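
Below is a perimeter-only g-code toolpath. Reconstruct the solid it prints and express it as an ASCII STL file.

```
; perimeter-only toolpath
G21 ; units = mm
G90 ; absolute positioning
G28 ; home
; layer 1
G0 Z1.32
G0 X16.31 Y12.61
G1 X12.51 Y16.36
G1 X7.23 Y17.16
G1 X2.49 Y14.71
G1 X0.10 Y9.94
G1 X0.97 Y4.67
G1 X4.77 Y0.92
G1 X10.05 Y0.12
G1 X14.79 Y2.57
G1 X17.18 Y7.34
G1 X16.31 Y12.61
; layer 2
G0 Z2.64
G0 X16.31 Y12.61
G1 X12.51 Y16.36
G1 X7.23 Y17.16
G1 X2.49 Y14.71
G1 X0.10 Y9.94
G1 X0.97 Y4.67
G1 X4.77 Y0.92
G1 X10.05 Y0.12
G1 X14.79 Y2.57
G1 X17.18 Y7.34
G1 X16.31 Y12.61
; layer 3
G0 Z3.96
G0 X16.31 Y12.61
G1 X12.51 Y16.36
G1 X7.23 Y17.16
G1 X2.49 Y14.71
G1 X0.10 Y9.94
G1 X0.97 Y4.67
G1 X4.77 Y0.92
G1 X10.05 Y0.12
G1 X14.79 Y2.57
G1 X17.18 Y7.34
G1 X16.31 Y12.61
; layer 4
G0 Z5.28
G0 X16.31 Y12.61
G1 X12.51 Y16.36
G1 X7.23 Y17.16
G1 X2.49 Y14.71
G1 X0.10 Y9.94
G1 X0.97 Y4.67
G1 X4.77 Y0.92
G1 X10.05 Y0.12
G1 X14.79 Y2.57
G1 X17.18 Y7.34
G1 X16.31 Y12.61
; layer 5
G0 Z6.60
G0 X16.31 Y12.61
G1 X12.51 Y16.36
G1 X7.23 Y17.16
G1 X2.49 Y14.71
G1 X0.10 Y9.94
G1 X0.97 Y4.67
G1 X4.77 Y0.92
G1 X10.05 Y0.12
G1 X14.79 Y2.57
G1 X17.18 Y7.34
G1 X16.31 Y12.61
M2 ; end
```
solid part
  facet normal 0.0000 0.0000 -1.0000
    outer loop
      vertex 7.23 17.16 0.00
      vertex 12.51 16.36 0.00
      vertex 16.31 12.61 0.00
    endloop
  endfacet
  facet normal 0.0000 0.0000 -1.0000
    outer loop
      vertex 2.49 14.71 0.00
      vertex 7.23 17.16 0.00
      vertex 16.31 12.61 0.00
    endloop
  endfacet
  facet normal 0.0000 0.0000 -1.0000
    outer loop
      vertex 0.10 9.94 0.00
      vertex 2.49 14.71 0.00
      vertex 16.31 12.61 0.00
    endloop
  endfacet
  facet normal 0.0000 0.0000 -1.0000
    outer loop
      vertex 0.97 4.67 0.00
      vertex 0.10 9.94 0.00
      vertex 16.31 12.61 0.00
    endloop
  endfacet
  facet normal 0.0000 0.0000 -1.0000
    outer loop
      vertex 4.77 0.92 0.00
      vertex 0.97 4.67 0.00
      vertex 16.31 12.61 0.00
    endloop
  endfacet
  facet normal 0.0000 0.0000 -1.0000
    outer loop
      vertex 10.05 0.12 0.00
      vertex 4.77 0.92 0.00
      vertex 16.31 12.61 0.00
    endloop
  endfacet
  facet normal 0.0000 0.0000 -1.0000
    outer loop
      vertex 14.79 2.57 0.00
      vertex 10.05 0.12 0.00
      vertex 16.31 12.61 0.00
    endloop
  endfacet
  facet normal 0.0000 0.0000 -1.0000
    outer loop
      vertex 17.18 7.34 0.00
      vertex 14.79 2.57 0.00
      vertex 16.31 12.61 0.00
    endloop
  endfacet
  facet normal 0.0000 0.0000 1.0000
    outer loop
      vertex 16.31 12.61 6.60
      vertex 12.51 16.36 6.60
      vertex 7.23 17.16 6.60
    endloop
  endfacet
  facet normal 0.0000 0.0000 1.0000
    outer loop
      vertex 16.31 12.61 6.60
      vertex 7.23 17.16 6.60
      vertex 2.49 14.71 6.60
    endloop
  endfacet
  facet normal 0.0000 0.0000 1.0000
    outer loop
      vertex 16.31 12.61 6.60
      vertex 2.49 14.71 6.60
      vertex 0.10 9.94 6.60
    endloop
  endfacet
  facet normal 0.0000 0.0000 1.0000
    outer loop
      vertex 16.31 12.61 6.60
      vertex 0.10 9.94 6.60
      vertex 0.97 4.67 6.60
    endloop
  endfacet
  facet normal 0.0000 0.0000 1.0000
    outer loop
      vertex 16.31 12.61 6.60
      vertex 0.97 4.67 6.60
      vertex 4.77 0.92 6.60
    endloop
  endfacet
  facet normal 0.0000 0.0000 1.0000
    outer loop
      vertex 16.31 12.61 6.60
      vertex 4.77 0.92 6.60
      vertex 10.05 0.12 6.60
    endloop
  endfacet
  facet normal 0.0000 0.0000 1.0000
    outer loop
      vertex 16.31 12.61 6.60
      vertex 10.05 0.12 6.60
      vertex 14.79 2.57 6.60
    endloop
  endfacet
  facet normal 0.0000 0.0000 1.0000
    outer loop
      vertex 16.31 12.61 6.60
      vertex 14.79 2.57 6.60
      vertex 17.18 7.34 6.60
    endloop
  endfacet
  facet normal 0.7024 0.7118 0.0000
    outer loop
      vertex 16.31 12.61 0.00
      vertex 12.51 16.36 0.00
      vertex 12.51 16.36 6.60
    endloop
  endfacet
  facet normal 0.7024 0.7118 0.0000
    outer loop
      vertex 16.31 12.61 0.00
      vertex 12.51 16.36 6.60
      vertex 16.31 12.61 6.60
    endloop
  endfacet
  facet normal 0.1498 0.9887 0.0000
    outer loop
      vertex 12.51 16.36 0.00
      vertex 7.23 17.16 0.00
      vertex 7.23 17.16 6.60
    endloop
  endfacet
  facet normal 0.1498 0.9887 0.0000
    outer loop
      vertex 12.51 16.36 0.00
      vertex 7.23 17.16 6.60
      vertex 12.51 16.36 6.60
    endloop
  endfacet
  facet normal -0.4592 0.8883 0.0000
    outer loop
      vertex 7.23 17.16 0.00
      vertex 2.49 14.71 0.00
      vertex 2.49 14.71 6.60
    endloop
  endfacet
  facet normal -0.4592 0.8883 0.0000
    outer loop
      vertex 7.23 17.16 0.00
      vertex 2.49 14.71 6.60
      vertex 7.23 17.16 6.60
    endloop
  endfacet
  facet normal -0.8941 0.4480 0.0000
    outer loop
      vertex 2.49 14.71 0.00
      vertex 0.10 9.94 0.00
      vertex 0.10 9.94 6.60
    endloop
  endfacet
  facet normal -0.8941 0.4480 0.0000
    outer loop
      vertex 2.49 14.71 0.00
      vertex 0.10 9.94 6.60
      vertex 2.49 14.71 6.60
    endloop
  endfacet
  facet normal -0.9866 -0.1629 0.0000
    outer loop
      vertex 0.10 9.94 0.00
      vertex 0.97 4.67 0.00
      vertex 0.97 4.67 6.60
    endloop
  endfacet
  facet normal -0.9866 -0.1629 0.0000
    outer loop
      vertex 0.10 9.94 0.00
      vertex 0.97 4.67 6.60
      vertex 0.10 9.94 6.60
    endloop
  endfacet
  facet normal -0.7024 -0.7118 0.0000
    outer loop
      vertex 0.97 4.67 0.00
      vertex 4.77 0.92 0.00
      vertex 4.77 0.92 6.60
    endloop
  endfacet
  facet normal -0.7024 -0.7118 0.0000
    outer loop
      vertex 0.97 4.67 0.00
      vertex 4.77 0.92 6.60
      vertex 0.97 4.67 6.60
    endloop
  endfacet
  facet normal -0.1498 -0.9887 0.0000
    outer loop
      vertex 4.77 0.92 0.00
      vertex 10.05 0.12 0.00
      vertex 10.05 0.12 6.60
    endloop
  endfacet
  facet normal -0.1498 -0.9887 0.0000
    outer loop
      vertex 4.77 0.92 0.00
      vertex 10.05 0.12 6.60
      vertex 4.77 0.92 6.60
    endloop
  endfacet
  facet normal 0.4592 -0.8883 0.0000
    outer loop
      vertex 10.05 0.12 0.00
      vertex 14.79 2.57 0.00
      vertex 14.79 2.57 6.60
    endloop
  endfacet
  facet normal 0.4592 -0.8883 0.0000
    outer loop
      vertex 10.05 0.12 0.00
      vertex 14.79 2.57 6.60
      vertex 10.05 0.12 6.60
    endloop
  endfacet
  facet normal 0.8941 -0.4480 0.0000
    outer loop
      vertex 14.79 2.57 0.00
      vertex 17.18 7.34 0.00
      vertex 17.18 7.34 6.60
    endloop
  endfacet
  facet normal 0.8941 -0.4480 0.0000
    outer loop
      vertex 14.79 2.57 0.00
      vertex 17.18 7.34 6.60
      vertex 14.79 2.57 6.60
    endloop
  endfacet
  facet normal 0.9866 0.1629 0.0000
    outer loop
      vertex 17.18 7.34 0.00
      vertex 16.31 12.61 0.00
      vertex 16.31 12.61 6.60
    endloop
  endfacet
  facet normal 0.9866 0.1629 0.0000
    outer loop
      vertex 17.18 7.34 0.00
      vertex 16.31 12.61 6.60
      vertex 17.18 7.34 6.60
    endloop
  endfacet
endsolid part

The G0 Z moves step by Δz≈1.32 mm. Every layer's G1 loop is the same polygon, so the solid is a straight extrusion of it from z=0 to z≈6.6. Closing with flat bottom and top caps and triangulating gives 36 facets — a regular 10-sided prism (a cylinder approximated with 10 flat sides), circumscribed radius ≈ 8.64 mm, height ≈ 6.6 mm.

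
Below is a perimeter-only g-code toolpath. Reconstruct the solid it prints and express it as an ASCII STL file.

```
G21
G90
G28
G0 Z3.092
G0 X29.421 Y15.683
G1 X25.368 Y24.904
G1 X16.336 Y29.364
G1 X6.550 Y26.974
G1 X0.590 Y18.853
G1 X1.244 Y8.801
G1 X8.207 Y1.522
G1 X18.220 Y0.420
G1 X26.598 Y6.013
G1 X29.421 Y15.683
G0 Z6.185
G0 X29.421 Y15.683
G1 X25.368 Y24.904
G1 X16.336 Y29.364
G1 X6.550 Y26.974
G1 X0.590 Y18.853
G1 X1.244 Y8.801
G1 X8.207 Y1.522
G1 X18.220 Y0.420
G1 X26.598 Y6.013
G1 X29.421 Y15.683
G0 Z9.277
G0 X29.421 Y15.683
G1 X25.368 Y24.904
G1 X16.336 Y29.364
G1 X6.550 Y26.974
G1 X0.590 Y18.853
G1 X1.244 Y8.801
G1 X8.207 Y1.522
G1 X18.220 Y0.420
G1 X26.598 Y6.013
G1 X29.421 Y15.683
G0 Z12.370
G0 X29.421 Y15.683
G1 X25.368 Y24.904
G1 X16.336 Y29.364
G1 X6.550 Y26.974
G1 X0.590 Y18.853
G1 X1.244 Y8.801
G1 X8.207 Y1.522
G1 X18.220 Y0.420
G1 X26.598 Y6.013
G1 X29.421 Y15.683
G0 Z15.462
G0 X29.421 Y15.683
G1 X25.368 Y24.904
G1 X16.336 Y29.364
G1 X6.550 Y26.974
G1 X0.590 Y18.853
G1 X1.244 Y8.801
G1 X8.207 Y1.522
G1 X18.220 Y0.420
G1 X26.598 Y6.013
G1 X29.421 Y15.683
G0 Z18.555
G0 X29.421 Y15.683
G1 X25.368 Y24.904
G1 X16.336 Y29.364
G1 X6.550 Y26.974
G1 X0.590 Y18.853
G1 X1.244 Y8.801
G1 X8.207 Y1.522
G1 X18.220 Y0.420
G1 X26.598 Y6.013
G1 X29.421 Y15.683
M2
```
solid part
  facet normal 0.0000 0.0000 -1.0000
    outer loop
      vertex 16.336 29.364 0.000
      vertex 25.368 24.904 0.000
      vertex 29.421 15.683 0.000
    endloop
  endfacet
  facet normal 0.0000 0.0000 -1.0000
    outer loop
      vertex 6.550 26.974 0.000
      vertex 16.336 29.364 0.000
      vertex 29.421 15.683 0.000
    endloop
  endfacet
  facet normal 0.0000 0.0000 -1.0000
    outer loop
      vertex 0.590 18.853 0.000
      vertex 6.550 26.974 0.000
      vertex 29.421 15.683 0.000
    endloop
  endfacet
  facet normal 0.0000 0.0000 -1.0000
    outer loop
      vertex 1.244 8.801 0.000
      vertex 0.590 18.853 0.000
      vertex 29.421 15.683 0.000
    endloop
  endfacet
  facet normal 0.0000 0.0000 -1.0000
    outer loop
      vertex 8.207 1.522 0.000
      vertex 1.244 8.801 0.000
      vertex 29.421 15.683 0.000
    endloop
  endfacet
  facet normal 0.0000 0.0000 -1.0000
    outer loop
      vertex 18.220 0.420 0.000
      vertex 8.207 1.522 0.000
      vertex 29.421 15.683 0.000
    endloop
  endfacet
  facet normal 0.0000 0.0000 -1.0000
    outer loop
      vertex 26.598 6.013 0.000
      vertex 18.220 0.420 0.000
      vertex 29.421 15.683 0.000
    endloop
  endfacet
  facet normal 0.0000 0.0000 1.0000
    outer loop
      vertex 29.421 15.683 18.555
      vertex 25.368 24.904 18.555
      vertex 16.336 29.364 18.555
    endloop
  endfacet
  facet normal 0.0000 0.0000 1.0000
    outer loop
      vertex 29.421 15.683 18.555
      vertex 16.336 29.364 18.555
      vertex 6.550 26.974 18.555
    endloop
  endfacet
  facet normal 0.0000 0.0000 1.0000
    outer loop
      vertex 29.421 15.683 18.555
      vertex 6.550 26.974 18.555
      vertex 0.590 18.853 18.555
    endloop
  endfacet
  facet normal 0.0000 0.0000 1.0000
    outer loop
      vertex 29.421 15.683 18.555
      vertex 0.590 18.853 18.555
      vertex 1.244 8.801 18.555
    endloop
  endfacet
  facet normal 0.0000 0.0000 1.0000
    outer loop
      vertex 29.421 15.683 18.555
      vertex 1.244 8.801 18.555
      vertex 8.207 1.522 18.555
    endloop
  endfacet
  facet normal 0.0000 0.0000 1.0000
    outer loop
      vertex 29.421 15.683 18.555
      vertex 8.207 1.522 18.555
      vertex 18.220 0.420 18.555
    endloop
  endfacet
  facet normal 0.0000 0.0000 1.0000
    outer loop
      vertex 29.421 15.683 18.555
      vertex 18.220 0.420 18.555
      vertex 26.598 6.013 18.555
    endloop
  endfacet
  facet normal 0.9155 0.4024 0.0000
    outer loop
      vertex 29.421 15.683 0.000
      vertex 25.368 24.904 0.000
      vertex 25.368 24.904 18.555
    endloop
  endfacet
  facet normal 0.9155 0.4024 0.0000
    outer loop
      vertex 29.421 15.683 0.000
      vertex 25.368 24.904 18.555
      vertex 29.421 15.683 18.555
    endloop
  endfacet
  facet normal 0.4428 0.8966 0.0000
    outer loop
      vertex 25.368 24.904 0.000
      vertex 16.336 29.364 0.000
      vertex 16.336 29.364 18.555
    endloop
  endfacet
  facet normal 0.4428 0.8966 0.0000
    outer loop
      vertex 25.368 24.904 0.000
      vertex 16.336 29.364 18.555
      vertex 25.368 24.904 18.555
    endloop
  endfacet
  facet normal -0.2373 0.9714 0.0000
    outer loop
      vertex 16.336 29.364 0.000
      vertex 6.550 26.974 0.000
      vertex 6.550 26.974 18.555
    endloop
  endfacet
  facet normal -0.2373 0.9714 0.0000
    outer loop
      vertex 16.336 29.364 0.000
      vertex 6.550 26.974 18.555
      vertex 16.336 29.364 18.555
    endloop
  endfacet
  facet normal -0.8062 0.5917 0.0000
    outer loop
      vertex 6.550 26.974 0.000
      vertex 0.590 18.853 0.000
      vertex 0.590 18.853 18.555
    endloop
  endfacet
  facet normal -0.8062 0.5917 0.0000
    outer loop
      vertex 6.550 26.974 0.000
      vertex 0.590 18.853 18.555
      vertex 6.550 26.974 18.555
    endloop
  endfacet
  facet normal -0.9979 -0.0649 0.0000
    outer loop
      vertex 0.590 18.853 0.000
      vertex 1.244 8.801 0.000
      vertex 1.244 8.801 18.555
    endloop
  endfacet
  facet normal -0.9979 -0.0649 0.0000
    outer loop
      vertex 0.590 18.853 0.000
      vertex 1.244 8.801 18.555
      vertex 0.590 18.853 18.555
    endloop
  endfacet
  facet normal -0.7226 -0.6912 0.0000
    outer loop
      vertex 1.244 8.801 0.000
      vertex 8.207 1.522 0.000
      vertex 8.207 1.522 18.555
    endloop
  endfacet
  facet normal -0.7226 -0.6912 0.0000
    outer loop
      vertex 1.244 8.801 0.000
      vertex 8.207 1.522 18.555
      vertex 1.244 8.801 18.555
    endloop
  endfacet
  facet normal -0.1094 -0.9940 0.0000
    outer loop
      vertex 8.207 1.522 0.000
      vertex 18.220 0.420 0.000
      vertex 18.220 0.420 18.555
    endloop
  endfacet
  facet normal -0.1094 -0.9940 0.0000
    outer loop
      vertex 8.207 1.522 0.000
      vertex 18.220 0.420 18.555
      vertex 8.207 1.522 18.555
    endloop
  endfacet
  facet normal 0.5552 -0.8317 0.0000
    outer loop
      vertex 18.220 0.420 0.000
      vertex 26.598 6.013 0.000
      vertex 26.598 6.013 18.555
    endloop
  endfacet
  facet normal 0.5552 -0.8317 0.0000
    outer loop
      vertex 18.220 0.420 0.000
      vertex 26.598 6.013 18.555
      vertex 18.220 0.420 18.555
    endloop
  endfacet
  facet normal 0.9599 -0.2802 0.0000
    outer loop
      vertex 26.598 6.013 0.000
      vertex 29.421 15.683 0.000
      vertex 29.421 15.683 18.555
    endloop
  endfacet
  facet normal 0.9599 -0.2802 0.0000
    outer loop
      vertex 26.598 6.013 0.000
      vertex 29.421 15.683 18.555
      vertex 26.598 6.013 18.555
    endloop
  endfacet
endsolid part

The G0 Z moves step by Δz≈3.092 mm. Every layer's G1 loop is the same polygon, so the solid is a straight extrusion of it from z=0 to z≈18.6. Closing with flat bottom and top caps and triangulating gives 32 facets — a regular 9-sided prism (a cylinder approximated with 9 flat sides), circumscribed radius ≈ 14.7 mm, height ≈ 18.6 mm.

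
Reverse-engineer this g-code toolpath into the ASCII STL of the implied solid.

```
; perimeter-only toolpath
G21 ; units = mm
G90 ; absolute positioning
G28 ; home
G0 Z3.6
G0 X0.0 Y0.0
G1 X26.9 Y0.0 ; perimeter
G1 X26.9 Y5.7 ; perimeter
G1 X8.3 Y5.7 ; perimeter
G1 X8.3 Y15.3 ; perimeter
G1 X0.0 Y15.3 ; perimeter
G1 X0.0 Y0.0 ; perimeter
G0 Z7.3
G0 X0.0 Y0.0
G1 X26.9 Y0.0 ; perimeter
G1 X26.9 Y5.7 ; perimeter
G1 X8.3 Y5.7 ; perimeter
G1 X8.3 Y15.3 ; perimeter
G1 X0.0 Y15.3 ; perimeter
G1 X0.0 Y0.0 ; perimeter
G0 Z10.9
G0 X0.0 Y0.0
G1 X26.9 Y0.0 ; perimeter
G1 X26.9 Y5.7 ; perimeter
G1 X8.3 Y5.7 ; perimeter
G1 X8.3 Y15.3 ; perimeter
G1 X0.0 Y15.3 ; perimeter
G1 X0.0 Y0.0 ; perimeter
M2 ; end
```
solid part
  facet normal 0.0000 0.0000 -1.0000
    outer loop
      vertex 26.9 5.7 0.0
      vertex 26.9 0.0 0.0
      vertex 0.0 0.0 0.0
    endloop
  endfacet
  facet normal 0.0000 0.0000 -1.0000
    outer loop
      vertex 8.3 5.7 0.0
      vertex 26.9 5.7 0.0
      vertex 0.0 0.0 0.0
    endloop
  endfacet
  facet normal 0.0000 0.0000 -1.0000
    outer loop
      vertex 8.3 15.3 0.0
      vertex 8.3 5.7 0.0
      vertex 0.0 0.0 0.0
    endloop
  endfacet
  facet normal 0.0000 0.0000 -1.0000
    outer loop
      vertex 0.0 15.3 0.0
      vertex 8.3 15.3 0.0
      vertex 0.0 0.0 0.0
    endloop
  endfacet
  facet normal 0.0000 0.0000 1.0000
    outer loop
      vertex 0.0 0.0 10.9
      vertex 26.9 0.0 10.9
      vertex 26.9 5.7 10.9
    endloop
  endfacet
  facet normal 0.0000 0.0000 1.0000
    outer loop
      vertex 0.0 0.0 10.9
      vertex 26.9 5.7 10.9
      vertex 8.3 5.7 10.9
    endloop
  endfacet
  facet normal 0.0000 0.0000 1.0000
    outer loop
      vertex 0.0 0.0 10.9
      vertex 8.3 5.7 10.9
      vertex 8.3 15.3 10.9
    endloop
  endfacet
  facet normal 0.0000 0.0000 1.0000
    outer loop
      vertex 0.0 0.0 10.9
      vertex 8.3 15.3 10.9
      vertex 0.0 15.3 10.9
    endloop
  endfacet
  facet normal 0.0000 -1.0000 0.0000
    outer loop
      vertex 0.0 0.0 0.0
      vertex 26.9 0.0 0.0
      vertex 26.9 0.0 10.9
    endloop
  endfacet
  facet normal 0.0000 -1.0000 0.0000
    outer loop
      vertex 0.0 0.0 0.0
      vertex 26.9 0.0 10.9
      vertex 0.0 0.0 10.9
    endloop
  endfacet
  facet normal 1.0000 0.0000 0.0000
    outer loop
      vertex 26.9 0.0 0.0
      vertex 26.9 5.7 0.0
      vertex 26.9 5.7 10.9
    endloop
  endfacet
  facet normal 1.0000 0.0000 0.0000
    outer loop
      vertex 26.9 0.0 0.0
      vertex 26.9 5.7 10.9
      vertex 26.9 0.0 10.9
    endloop
  endfacet
  facet normal 0.0000 1.0000 0.0000
    outer loop
      vertex 26.9 5.7 0.0
      vertex 8.3 5.7 0.0
      vertex 8.3 5.7 10.9
    endloop
  endfacet
  facet normal 0.0000 1.0000 0.0000
    outer loop
      vertex 26.9 5.7 0.0
      vertex 8.3 5.7 10.9
      vertex 26.9 5.7 10.9
    endloop
  endfacet
  facet normal 1.0000 0.0000 0.0000
    outer loop
      vertex 8.3 5.7 0.0
      vertex 8.3 15.3 0.0
      vertex 8.3 15.3 10.9
    endloop
  endfacet
  facet normal 1.0000 0.0000 0.0000
    outer loop
      vertex 8.3 5.7 0.0
      vertex 8.3 15.3 10.9
      vertex 8.3 5.7 10.9
    endloop
  endfacet
  facet normal 0.0000 1.0000 0.0000
    outer loop
      vertex 8.3 15.3 0.0
      vertex 0.0 15.3 0.0
      vertex 0.0 15.3 10.9
    endloop
  endfacet
  facet normal 0.0000 1.0000 0.0000
    outer loop
      vertex 8.3 15.3 0.0
      vertex 0.0 15.3 10.9
      vertex 8.3 15.3 10.9
    endloop
  endfacet
  facet normal -1.0000 0.0000 0.0000
    outer loop
      vertex 0.0 15.3 0.0
      vertex 0.0 0.0 0.0
      vertex 0.0 0.0 10.9
    endloop
  endfacet
  facet normal -1.0000 0.0000 0.0000
    outer loop
      vertex 0.0 15.3 0.0
      vertex 0.0 0.0 10.9
      vertex 0.0 15.3 10.9
    endloop
  endfacet
endsolid part

The G0 Z moves step by Δz≈3.6 mm. Every layer's G1 loop is the same polygon, so the solid is a straight extrusion of it from z=0 to z≈10.9. Closing with flat bottom and top caps and triangulating gives 20 facets — an L-shaped prism: outer 26.9 × 15.3 mm, arm thicknesses ≈ 5.7 mm (horizontal) and 8.3 mm (vertical), extruded 10.9 mm in z.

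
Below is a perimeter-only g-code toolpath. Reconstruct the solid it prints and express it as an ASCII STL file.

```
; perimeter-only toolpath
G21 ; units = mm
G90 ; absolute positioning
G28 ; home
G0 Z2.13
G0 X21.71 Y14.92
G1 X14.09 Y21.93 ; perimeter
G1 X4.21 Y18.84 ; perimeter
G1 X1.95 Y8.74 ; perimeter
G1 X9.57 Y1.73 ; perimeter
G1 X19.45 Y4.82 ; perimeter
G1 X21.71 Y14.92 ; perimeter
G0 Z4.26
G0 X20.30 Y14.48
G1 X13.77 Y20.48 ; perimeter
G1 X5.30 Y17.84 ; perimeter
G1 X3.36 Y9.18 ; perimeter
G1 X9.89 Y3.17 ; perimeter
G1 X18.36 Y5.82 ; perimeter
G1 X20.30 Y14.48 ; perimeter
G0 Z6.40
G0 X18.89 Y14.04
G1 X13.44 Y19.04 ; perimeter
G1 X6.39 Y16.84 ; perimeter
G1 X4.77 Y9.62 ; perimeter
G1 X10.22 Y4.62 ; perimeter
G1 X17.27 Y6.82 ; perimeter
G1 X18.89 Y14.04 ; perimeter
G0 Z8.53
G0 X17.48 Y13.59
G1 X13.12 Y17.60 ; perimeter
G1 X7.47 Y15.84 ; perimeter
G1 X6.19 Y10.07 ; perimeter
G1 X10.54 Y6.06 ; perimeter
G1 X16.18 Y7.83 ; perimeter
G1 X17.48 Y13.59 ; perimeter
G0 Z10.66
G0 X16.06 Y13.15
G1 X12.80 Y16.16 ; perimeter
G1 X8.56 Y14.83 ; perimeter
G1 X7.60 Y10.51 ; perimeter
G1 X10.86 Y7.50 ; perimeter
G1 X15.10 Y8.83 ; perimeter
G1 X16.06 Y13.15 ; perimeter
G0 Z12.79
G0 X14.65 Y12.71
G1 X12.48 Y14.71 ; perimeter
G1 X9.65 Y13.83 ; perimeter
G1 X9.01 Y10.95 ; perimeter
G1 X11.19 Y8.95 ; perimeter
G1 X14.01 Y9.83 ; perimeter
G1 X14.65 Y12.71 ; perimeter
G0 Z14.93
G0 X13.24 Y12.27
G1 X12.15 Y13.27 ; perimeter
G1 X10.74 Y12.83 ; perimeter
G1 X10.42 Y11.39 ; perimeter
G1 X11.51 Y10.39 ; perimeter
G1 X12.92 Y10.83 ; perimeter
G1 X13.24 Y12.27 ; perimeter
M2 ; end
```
solid part
  facet normal 0.0000 0.0000 -1.0000
    outer loop
      vertex 3.12 19.84 0.00
      vertex 14.41 23.37 0.00
      vertex 23.12 15.36 0.00
    endloop
  endfacet
  facet normal 0.0000 0.0000 -1.0000
    outer loop
      vertex 0.54 8.30 0.00
      vertex 3.12 19.84 0.00
      vertex 23.12 15.36 0.00
    endloop
  endfacet
  facet normal 0.0000 0.0000 -1.0000
    outer loop
      vertex 9.25 0.29 0.00
      vertex 0.54 8.30 0.00
      vertex 23.12 15.36 0.00
    endloop
  endfacet
  facet normal 0.0000 0.0000 -1.0000
    outer loop
      vertex 20.54 3.82 0.00
      vertex 9.25 0.29 0.00
      vertex 23.12 15.36 0.00
    endloop
  endfacet
  facet normal 0.5804 0.6311 0.5147
    outer loop
      vertex 23.12 15.36 0.00
      vertex 14.41 23.37 0.00
      vertex 11.83 11.83 17.06
    endloop
  endfacet
  facet normal -0.2558 0.8182 0.5148
    outer loop
      vertex 14.41 23.37 0.00
      vertex 3.12 19.84 0.00
      vertex 11.83 11.83 17.06
    endloop
  endfacet
  facet normal -0.8366 0.1870 0.5149
    outer loop
      vertex 3.12 19.84 0.00
      vertex 0.54 8.30 0.00
      vertex 11.83 11.83 17.06
    endloop
  endfacet
  facet normal -0.5804 -0.6311 0.5147
    outer loop
      vertex 0.54 8.30 0.00
      vertex 9.25 0.29 0.00
      vertex 11.83 11.83 17.06
    endloop
  endfacet
  facet normal 0.2558 -0.8182 0.5148
    outer loop
      vertex 9.25 0.29 0.00
      vertex 20.54 3.82 0.00
      vertex 11.83 11.83 17.06
    endloop
  endfacet
  facet normal 0.8366 -0.1870 0.5149
    outer loop
      vertex 20.54 3.82 0.00
      vertex 23.12 15.36 0.00
      vertex 11.83 11.83 17.06
    endloop
  endfacet
endsolid part

The G0 Z moves step by Δz≈2.13 mm. The G1 loops shrink linearly with z, so the solid tapers from its base footprint up to z≈17.1. Closing with a flat bottom cap and the tapered top and triangulating gives 10 facets — a regular 6-sided pyramid, base circumscribed radius ≈ 11.8 mm, apex at z ≈ 17.1 mm.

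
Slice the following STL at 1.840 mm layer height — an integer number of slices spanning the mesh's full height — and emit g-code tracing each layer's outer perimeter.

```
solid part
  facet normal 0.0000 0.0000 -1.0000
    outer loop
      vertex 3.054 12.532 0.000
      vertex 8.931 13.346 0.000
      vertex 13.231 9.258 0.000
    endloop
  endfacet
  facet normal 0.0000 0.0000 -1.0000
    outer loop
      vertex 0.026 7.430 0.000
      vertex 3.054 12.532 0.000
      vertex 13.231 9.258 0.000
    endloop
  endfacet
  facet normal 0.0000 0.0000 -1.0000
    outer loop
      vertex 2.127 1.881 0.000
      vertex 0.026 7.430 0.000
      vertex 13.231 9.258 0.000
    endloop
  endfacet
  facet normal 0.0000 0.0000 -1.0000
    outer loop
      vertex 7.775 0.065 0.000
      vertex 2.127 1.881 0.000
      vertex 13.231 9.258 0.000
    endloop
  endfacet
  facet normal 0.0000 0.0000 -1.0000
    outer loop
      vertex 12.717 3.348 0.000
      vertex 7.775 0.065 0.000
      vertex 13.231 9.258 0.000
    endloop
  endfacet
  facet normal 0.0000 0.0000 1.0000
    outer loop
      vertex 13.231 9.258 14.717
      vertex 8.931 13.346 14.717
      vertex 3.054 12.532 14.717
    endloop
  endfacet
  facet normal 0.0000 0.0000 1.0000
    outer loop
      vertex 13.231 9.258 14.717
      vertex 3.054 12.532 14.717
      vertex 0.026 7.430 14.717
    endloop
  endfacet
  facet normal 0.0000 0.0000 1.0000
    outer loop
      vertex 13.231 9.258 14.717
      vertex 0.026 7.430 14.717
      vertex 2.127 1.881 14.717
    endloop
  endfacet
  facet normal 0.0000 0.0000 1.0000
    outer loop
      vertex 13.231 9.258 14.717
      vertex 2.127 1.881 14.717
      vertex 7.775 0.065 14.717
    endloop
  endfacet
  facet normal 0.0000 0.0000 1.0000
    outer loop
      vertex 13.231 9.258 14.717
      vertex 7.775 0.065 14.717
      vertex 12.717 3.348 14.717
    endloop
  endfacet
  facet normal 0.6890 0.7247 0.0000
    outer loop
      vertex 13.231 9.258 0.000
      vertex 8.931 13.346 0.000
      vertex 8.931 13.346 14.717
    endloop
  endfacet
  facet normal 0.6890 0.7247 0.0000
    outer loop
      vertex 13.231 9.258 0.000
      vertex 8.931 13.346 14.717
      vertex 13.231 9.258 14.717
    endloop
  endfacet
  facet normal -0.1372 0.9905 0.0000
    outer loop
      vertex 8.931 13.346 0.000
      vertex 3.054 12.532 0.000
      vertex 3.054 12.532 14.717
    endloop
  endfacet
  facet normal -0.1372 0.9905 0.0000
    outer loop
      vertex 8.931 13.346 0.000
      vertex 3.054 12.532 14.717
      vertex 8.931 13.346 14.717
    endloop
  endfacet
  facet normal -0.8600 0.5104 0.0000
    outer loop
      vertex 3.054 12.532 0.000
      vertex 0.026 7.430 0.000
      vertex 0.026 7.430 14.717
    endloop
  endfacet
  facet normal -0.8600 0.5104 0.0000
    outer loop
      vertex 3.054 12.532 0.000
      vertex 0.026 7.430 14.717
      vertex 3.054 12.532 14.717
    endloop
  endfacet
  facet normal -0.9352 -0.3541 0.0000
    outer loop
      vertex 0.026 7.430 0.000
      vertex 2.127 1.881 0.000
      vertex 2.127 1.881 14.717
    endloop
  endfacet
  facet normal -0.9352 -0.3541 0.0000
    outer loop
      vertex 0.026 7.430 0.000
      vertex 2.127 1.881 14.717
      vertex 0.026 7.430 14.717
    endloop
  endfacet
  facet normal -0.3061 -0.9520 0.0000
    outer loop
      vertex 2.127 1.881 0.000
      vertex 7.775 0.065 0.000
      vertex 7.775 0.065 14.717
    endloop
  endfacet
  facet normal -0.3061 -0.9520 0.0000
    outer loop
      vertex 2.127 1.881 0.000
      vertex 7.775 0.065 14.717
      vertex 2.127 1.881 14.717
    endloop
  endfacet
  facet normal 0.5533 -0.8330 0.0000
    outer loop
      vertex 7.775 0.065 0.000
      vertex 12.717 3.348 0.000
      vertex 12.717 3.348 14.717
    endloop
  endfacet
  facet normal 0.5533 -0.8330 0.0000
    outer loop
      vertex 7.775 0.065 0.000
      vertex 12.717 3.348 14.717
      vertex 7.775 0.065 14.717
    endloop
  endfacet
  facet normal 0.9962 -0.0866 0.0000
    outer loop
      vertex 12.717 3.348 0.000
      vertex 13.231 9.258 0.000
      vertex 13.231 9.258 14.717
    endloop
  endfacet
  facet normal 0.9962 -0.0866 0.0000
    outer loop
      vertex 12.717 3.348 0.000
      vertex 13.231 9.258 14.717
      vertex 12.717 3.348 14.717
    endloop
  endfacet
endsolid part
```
; perimeter-only toolpath
G21 ; units = mm
G90 ; absolute positioning
G28 ; home
; layer 1
G0 Z1.840
G0 X13.231 Y9.258
G1 X8.931 Y13.346
G1 X3.054 Y12.532
G1 X0.026 Y7.430
G1 X2.127 Y1.881
G1 X7.775 Y0.065
G1 X12.717 Y3.348
G1 X13.231 Y9.258
; layer 2
G0 Z3.679
G0 X13.231 Y9.258
G1 X8.931 Y13.346
G1 X3.054 Y12.532
G1 X0.026 Y7.430
G1 X2.127 Y1.881
G1 X7.775 Y0.065
G1 X12.717 Y3.348
G1 X13.231 Y9.258
; layer 3
G0 Z5.519
G0 X13.231 Y9.258
G1 X8.931 Y13.346
G1 X3.054 Y12.532
G1 X0.026 Y7.430
G1 X2.127 Y1.881
G1 X7.775 Y0.065
G1 X12.717 Y3.348
G1 X13.231 Y9.258
; layer 4
G0 Z7.359
G0 X13.231 Y9.258
G1 X8.931 Y13.346
G1 X3.054 Y12.532
G1 X0.026 Y7.430
G1 X2.127 Y1.881
G1 X7.775 Y0.065
G1 X12.717 Y3.348
G1 X13.231 Y9.258
; layer 5
G0 Z9.198
G0 X13.231 Y9.258
G1 X8.931 Y13.346
G1 X3.054 Y12.532
G1 X0.026 Y7.430
G1 X2.127 Y1.881
G1 X7.775 Y0.065
G1 X12.717 Y3.348
G1 X13.231 Y9.258
; layer 6
G0 Z11.038
G0 X13.231 Y9.258
G1 X8.931 Y13.346
G1 X3.054 Y12.532
G1 X0.026 Y7.430
G1 X2.127 Y1.881
G1 X7.775 Y0.065
G1 X12.717 Y3.348
G1 X13.231 Y9.258
; layer 7
G0 Z12.877
G0 X13.231 Y9.258
G1 X8.931 Y13.346
G1 X3.054 Y12.532
G1 X0.026 Y7.430
G1 X2.127 Y1.881
G1 X7.775 Y0.065
G1 X12.717 Y3.348
G1 X13.231 Y9.258
; layer 8
G0 Z14.717
G0 X13.231 Y9.258
G1 X8.931 Y13.346
G1 X3.054 Y12.532
G1 X0.026 Y7.430
G1 X2.127 Y1.881
G1 X7.775 Y0.065
G1 X12.717 Y3.348
G1 X13.231 Y9.258
M2 ; end

The solid is a regular 7-sided prism (a cylinder approximated with 7 flat sides), circumscribed radius ≈ 6.84 mm, height ≈ 14.7 mm. Slicing at Δz = 1.840 mm — 8 equal slices spanning the solid's height, so layer i sits at z = i·h/8 — gives 8 non-empty perimeters. Each is a 7-segment closed polygon; G0 lifts to the layer z and rapids to the start vertex, then G1 traces the edges.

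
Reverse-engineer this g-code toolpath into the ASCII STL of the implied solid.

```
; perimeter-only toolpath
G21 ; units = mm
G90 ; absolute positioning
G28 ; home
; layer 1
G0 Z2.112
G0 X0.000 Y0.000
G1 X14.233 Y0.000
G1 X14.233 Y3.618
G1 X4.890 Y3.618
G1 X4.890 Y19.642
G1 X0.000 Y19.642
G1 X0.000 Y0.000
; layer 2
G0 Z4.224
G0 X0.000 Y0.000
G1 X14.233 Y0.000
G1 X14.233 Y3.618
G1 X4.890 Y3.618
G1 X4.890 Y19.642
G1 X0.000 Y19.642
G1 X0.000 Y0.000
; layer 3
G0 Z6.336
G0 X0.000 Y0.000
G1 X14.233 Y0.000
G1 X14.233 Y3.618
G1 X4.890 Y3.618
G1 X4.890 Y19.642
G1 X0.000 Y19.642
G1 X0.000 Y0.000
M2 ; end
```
solid part
  facet normal 0.0000 0.0000 -1.0000
    outer loop
      vertex 14.233 3.618 0.000
      vertex 14.233 0.000 0.000
      vertex 0.000 0.000 0.000
    endloop
  endfacet
  facet normal 0.0000 0.0000 -1.0000
    outer loop
      vertex 4.890 3.618 0.000
      vertex 14.233 3.618 0.000
      vertex 0.000 0.000 0.000
    endloop
  endfacet
  facet normal 0.0000 0.0000 -1.0000
    outer loop
      vertex 4.890 19.642 0.000
      vertex 4.890 3.618 0.000
      vertex 0.000 0.000 0.000
    endloop
  endfacet
  facet normal 0.0000 0.0000 -1.0000
    outer loop
      vertex 0.000 19.642 0.000
      vertex 4.890 19.642 0.000
      vertex 0.000 0.000 0.000
    endloop
  endfacet
  facet normal 0.0000 0.0000 1.0000
    outer loop
      vertex 0.000 0.000 6.336
      vertex 14.233 0.000 6.336
      vertex 14.233 3.618 6.336
    endloop
  endfacet
  facet normal 0.0000 0.0000 1.0000
    outer loop
      vertex 0.000 0.000 6.336
      vertex 14.233 3.618 6.336
      vertex 4.890 3.618 6.336
    endloop
  endfacet
  facet normal 0.0000 0.0000 1.0000
    outer loop
      vertex 0.000 0.000 6.336
      vertex 4.890 3.618 6.336
      vertex 4.890 19.642 6.336
    endloop
  endfacet
  facet normal 0.0000 0.0000 1.0000
    outer loop
      vertex 0.000 0.000 6.336
      vertex 4.890 19.642 6.336
      vertex 0.000 19.642 6.336
    endloop
  endfacet
  facet normal 0.0000 -1.0000 0.0000
    outer loop
      vertex 0.000 0.000 0.000
      vertex 14.233 0.000 0.000
      vertex 14.233 0.000 6.336
    endloop
  endfacet
  facet normal 0.0000 -1.0000 0.0000
    outer loop
      vertex 0.000 0.000 0.000
      vertex 14.233 0.000 6.336
      vertex 0.000 0.000 6.336
    endloop
  endfacet
  facet normal 1.0000 0.0000 0.0000
    outer loop
      vertex 14.233 0.000 0.000
      vertex 14.233 3.618 0.000
      vertex 14.233 3.618 6.336
    endloop
  endfacet
  facet normal 1.0000 0.0000 0.0000
    outer loop
      vertex 14.233 0.000 0.000
      vertex 14.233 3.618 6.336
      vertex 14.233 0.000 6.336
    endloop
  endfacet
  facet normal 0.0000 1.0000 0.0000
    outer loop
      vertex 14.233 3.618 0.000
      vertex 4.890 3.618 0.000
      vertex 4.890 3.618 6.336
    endloop
  endfacet
  facet normal 0.0000 1.0000 0.0000
    outer loop
      vertex 14.233 3.618 0.000
      vertex 4.890 3.618 6.336
      vertex 14.233 3.618 6.336
    endloop
  endfacet
  facet normal 1.0000 0.0000 0.0000
    outer loop
      vertex 4.890 3.618 0.000
      vertex 4.890 19.642 0.000
      vertex 4.890 19.642 6.336
    endloop
  endfacet
  facet normal 1.0000 0.0000 0.0000
    outer loop
      vertex 4.890 3.618 0.000
      vertex 4.890 19.642 6.336
      vertex 4.890 3.618 6.336
    endloop
  endfacet
  facet normal 0.0000 1.0000 0.0000
    outer loop
      vertex 4.890 19.642 0.000
      vertex 0.000 19.642 0.000
      vertex 0.000 19.642 6.336
    endloop
  endfacet
  facet normal 0.0000 1.0000 0.0000
    outer loop
      vertex 4.890 19.642 0.000
      vertex 0.000 19.642 6.336
      vertex 4.890 19.642 6.336
    endloop
  endfacet
  facet normal -1.0000 0.0000 0.0000
    outer loop
      vertex 0.000 19.642 0.000
      vertex 0.000 0.000 0.000
      vertex 0.000 0.000 6.336
    endloop
  endfacet
  facet normal -1.0000 0.0000 0.0000
    outer loop
      vertex 0.000 19.642 0.000
      vertex 0.000 0.000 6.336
      vertex 0.000 19.642 6.336
    endloop
  endfacet
endsolid part

The G0 Z moves step by Δz≈2.112 mm. Every layer's G1 loop is the same polygon, so the solid is a straight extrusion of it from z=0 to z≈6.34. Closing with flat bottom and top caps and triangulating gives 20 facets — an L-shaped prism: outer 14.2 × 19.6 mm, arm thicknesses ≈ 3.62 mm (horizontal) and 4.89 mm (vertical), extruded 6.34 mm in z.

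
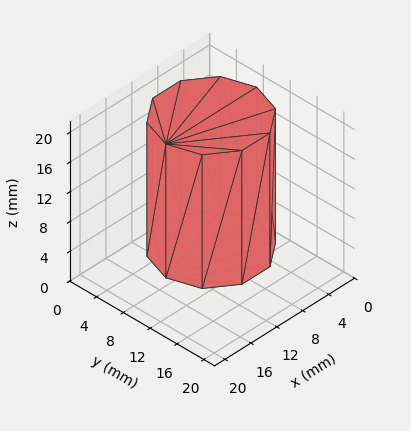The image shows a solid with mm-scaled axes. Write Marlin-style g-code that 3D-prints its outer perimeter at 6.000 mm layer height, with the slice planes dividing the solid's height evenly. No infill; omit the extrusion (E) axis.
Reading the render: the shape is a regular 10-sided prism (a cylinder approximated with 10 flat sides), circumscribed radius ≈ 7 mm, height ≈ 18 mm (dimensions read to the nearest mm from the axis ticks). For the g-code, the solid's height is divided into equal slices at the stated Δz and each level perimeter traced with G1 moves after a G0 lift.

; perimeter-only toolpath
G21 ; units = mm
G90 ; absolute positioning
G28 ; home
; layer 1
G0 Z6.000
G0 X14.000 Y7.000
G1 X12.663 Y11.114
G1 X9.163 Y13.657
G1 X4.837 Y13.657
G1 X1.337 Y11.114
G1 X0.000 Y7.000
G1 X1.337 Y2.886
G1 X4.837 Y0.343
G1 X9.163 Y0.343
G1 X12.663 Y2.886
G1 X14.000 Y7.000
; layer 2
G0 Z12.000
G0 X14.000 Y7.000
G1 X12.663 Y11.114
G1 X9.163 Y13.657
G1 X4.837 Y13.657
G1 X1.337 Y11.114
G1 X0.000 Y7.000
G1 X1.337 Y2.886
G1 X4.837 Y0.343
G1 X9.163 Y0.343
G1 X12.663 Y2.886
G1 X14.000 Y7.000
; layer 3
G0 Z18.000
G0 X14.000 Y7.000
G1 X12.663 Y11.114
G1 X9.163 Y13.657
G1 X4.837 Y13.657
G1 X1.337 Y11.114
G1 X0.000 Y7.000
G1 X1.337 Y2.886
G1 X4.837 Y0.343
G1 X9.163 Y0.343
G1 X12.663 Y2.886
G1 X14.000 Y7.000
M2 ; end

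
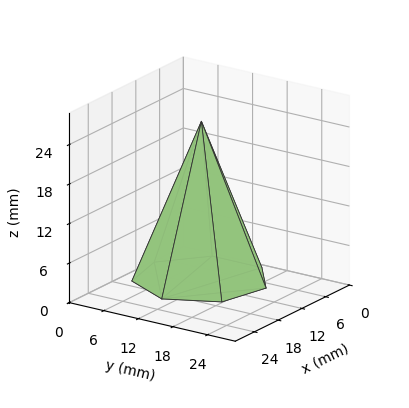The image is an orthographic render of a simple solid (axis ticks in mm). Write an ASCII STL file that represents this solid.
Reading the render: the shape is a regular 7-sided pyramid, base circumscribed radius ≈ 10 mm, apex at z ≈ 24 mm (dimensions read to the nearest mm from the axis ticks). For the STL, each face is triangulated and given an outward normal.

solid part
  facet normal 0.0000 0.0000 -1.0000
    outer loop
      vertex 7.8 19.7 0.0
      vertex 16.2 17.8 0.0
      vertex 20.0 10.0 0.0
    endloop
  endfacet
  facet normal 0.0000 0.0000 -1.0000
    outer loop
      vertex 1.0 14.3 0.0
      vertex 7.8 19.7 0.0
      vertex 20.0 10.0 0.0
    endloop
  endfacet
  facet normal 0.0000 0.0000 -1.0000
    outer loop
      vertex 1.0 5.7 0.0
      vertex 1.0 14.3 0.0
      vertex 20.0 10.0 0.0
    endloop
  endfacet
  facet normal 0.0000 0.0000 -1.0000
    outer loop
      vertex 7.8 0.3 0.0
      vertex 1.0 5.7 0.0
      vertex 20.0 10.0 0.0
    endloop
  endfacet
  facet normal 0.0000 0.0000 -1.0000
    outer loop
      vertex 16.2 2.2 0.0
      vertex 7.8 0.3 0.0
      vertex 20.0 10.0 0.0
    endloop
  endfacet
  facet normal 0.8419 0.4101 0.3508
    outer loop
      vertex 20.0 10.0 0.0
      vertex 16.2 17.8 0.0
      vertex 10.0 10.0 24.0
    endloop
  endfacet
  facet normal 0.2066 0.9136 0.3503
    outer loop
      vertex 16.2 17.8 0.0
      vertex 7.8 19.7 0.0
      vertex 10.0 10.0 24.0
    endloop
  endfacet
  facet normal -0.5826 0.7336 0.3499
    outer loop
      vertex 7.8 19.7 0.0
      vertex 1.0 14.3 0.0
      vertex 10.0 10.0 24.0
    endloop
  endfacet
  facet normal -0.9363 0.0000 0.3511
    outer loop
      vertex 1.0 14.3 0.0
      vertex 1.0 5.7 0.0
      vertex 10.0 10.0 24.0
    endloop
  endfacet
  facet normal -0.5826 -0.7336 0.3499
    outer loop
      vertex 1.0 5.7 0.0
      vertex 7.8 0.3 0.0
      vertex 10.0 10.0 24.0
    endloop
  endfacet
  facet normal 0.2066 -0.9136 0.3503
    outer loop
      vertex 7.8 0.3 0.0
      vertex 16.2 2.2 0.0
      vertex 10.0 10.0 24.0
    endloop
  endfacet
  facet normal 0.8419 -0.4101 0.3508
    outer loop
      vertex 16.2 2.2 0.0
      vertex 20.0 10.0 0.0
      vertex 10.0 10.0 24.0
    endloop
  endfacet
endsolid part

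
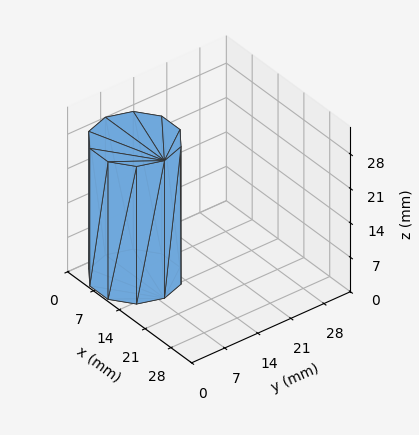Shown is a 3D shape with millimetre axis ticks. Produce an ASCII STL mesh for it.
Reading the render: the shape is a regular 10-sided prism (a cylinder approximated with 10 flat sides), circumscribed radius ≈ 8 mm, height ≈ 28 mm (dimensions read to the nearest mm from the axis ticks). For the STL, each face is triangulated and given an outward normal.

solid part
  facet normal 0.0000 0.0000 -1.0000
    outer loop
      vertex 10.472 15.608 0.000
      vertex 14.472 12.702 0.000
      vertex 16.000 8.000 0.000
    endloop
  endfacet
  facet normal 0.0000 0.0000 -1.0000
    outer loop
      vertex 5.528 15.608 0.000
      vertex 10.472 15.608 0.000
      vertex 16.000 8.000 0.000
    endloop
  endfacet
  facet normal 0.0000 0.0000 -1.0000
    outer loop
      vertex 1.528 12.702 0.000
      vertex 5.528 15.608 0.000
      vertex 16.000 8.000 0.000
    endloop
  endfacet
  facet normal 0.0000 0.0000 -1.0000
    outer loop
      vertex 0.000 8.000 0.000
      vertex 1.528 12.702 0.000
      vertex 16.000 8.000 0.000
    endloop
  endfacet
  facet normal 0.0000 0.0000 -1.0000
    outer loop
      vertex 1.528 3.298 0.000
      vertex 0.000 8.000 0.000
      vertex 16.000 8.000 0.000
    endloop
  endfacet
  facet normal 0.0000 0.0000 -1.0000
    outer loop
      vertex 5.528 0.392 0.000
      vertex 1.528 3.298 0.000
      vertex 16.000 8.000 0.000
    endloop
  endfacet
  facet normal 0.0000 0.0000 -1.0000
    outer loop
      vertex 10.472 0.392 0.000
      vertex 5.528 0.392 0.000
      vertex 16.000 8.000 0.000
    endloop
  endfacet
  facet normal 0.0000 0.0000 -1.0000
    outer loop
      vertex 14.472 3.298 0.000
      vertex 10.472 0.392 0.000
      vertex 16.000 8.000 0.000
    endloop
  endfacet
  facet normal 0.0000 0.0000 1.0000
    outer loop
      vertex 16.000 8.000 28.000
      vertex 14.472 12.702 28.000
      vertex 10.472 15.608 28.000
    endloop
  endfacet
  facet normal 0.0000 0.0000 1.0000
    outer loop
      vertex 16.000 8.000 28.000
      vertex 10.472 15.608 28.000
      vertex 5.528 15.608 28.000
    endloop
  endfacet
  facet normal 0.0000 0.0000 1.0000
    outer loop
      vertex 16.000 8.000 28.000
      vertex 5.528 15.608 28.000
      vertex 1.528 12.702 28.000
    endloop
  endfacet
  facet normal 0.0000 0.0000 1.0000
    outer loop
      vertex 16.000 8.000 28.000
      vertex 1.528 12.702 28.000
      vertex 0.000 8.000 28.000
    endloop
  endfacet
  facet normal 0.0000 0.0000 1.0000
    outer loop
      vertex 16.000 8.000 28.000
      vertex 0.000 8.000 28.000
      vertex 1.528 3.298 28.000
    endloop
  endfacet
  facet normal 0.0000 0.0000 1.0000
    outer loop
      vertex 16.000 8.000 28.000
      vertex 1.528 3.298 28.000
      vertex 5.528 0.392 28.000
    endloop
  endfacet
  facet normal 0.0000 0.0000 1.0000
    outer loop
      vertex 16.000 8.000 28.000
      vertex 5.528 0.392 28.000
      vertex 10.472 0.392 28.000
    endloop
  endfacet
  facet normal 0.0000 0.0000 1.0000
    outer loop
      vertex 16.000 8.000 28.000
      vertex 10.472 0.392 28.000
      vertex 14.472 3.298 28.000
    endloop
  endfacet
  facet normal 0.9510 0.3091 0.0000
    outer loop
      vertex 16.000 8.000 0.000
      vertex 14.472 12.702 0.000
      vertex 14.472 12.702 28.000
    endloop
  endfacet
  facet normal 0.9510 0.3091 0.0000
    outer loop
      vertex 16.000 8.000 0.000
      vertex 14.472 12.702 28.000
      vertex 16.000 8.000 28.000
    endloop
  endfacet
  facet normal 0.5878 0.8090 0.0000
    outer loop
      vertex 14.472 12.702 0.000
      vertex 10.472 15.608 0.000
      vertex 10.472 15.608 28.000
    endloop
  endfacet
  facet normal 0.5878 0.8090 0.0000
    outer loop
      vertex 14.472 12.702 0.000
      vertex 10.472 15.608 28.000
      vertex 14.472 12.702 28.000
    endloop
  endfacet
  facet normal 0.0000 1.0000 0.0000
    outer loop
      vertex 10.472 15.608 0.000
      vertex 5.528 15.608 0.000
      vertex 5.528 15.608 28.000
    endloop
  endfacet
  facet normal 0.0000 1.0000 0.0000
    outer loop
      vertex 10.472 15.608 0.000
      vertex 5.528 15.608 28.000
      vertex 10.472 15.608 28.000
    endloop
  endfacet
  facet normal -0.5878 0.8090 0.0000
    outer loop
      vertex 5.528 15.608 0.000
      vertex 1.528 12.702 0.000
      vertex 1.528 12.702 28.000
    endloop
  endfacet
  facet normal -0.5878 0.8090 0.0000
    outer loop
      vertex 5.528 15.608 0.000
      vertex 1.528 12.702 28.000
      vertex 5.528 15.608 28.000
    endloop
  endfacet
  facet normal -0.9510 0.3091 0.0000
    outer loop
      vertex 1.528 12.702 0.000
      vertex 0.000 8.000 0.000
      vertex 0.000 8.000 28.000
    endloop
  endfacet
  facet normal -0.9510 0.3091 0.0000
    outer loop
      vertex 1.528 12.702 0.000
      vertex 0.000 8.000 28.000
      vertex 1.528 12.702 28.000
    endloop
  endfacet
  facet normal -0.9510 -0.3091 0.0000
    outer loop
      vertex 0.000 8.000 0.000
      vertex 1.528 3.298 0.000
      vertex 1.528 3.298 28.000
    endloop
  endfacet
  facet normal -0.9510 -0.3091 0.0000
    outer loop
      vertex 0.000 8.000 0.000
      vertex 1.528 3.298 28.000
      vertex 0.000 8.000 28.000
    endloop
  endfacet
  facet normal -0.5878 -0.8090 0.0000
    outer loop
      vertex 1.528 3.298 0.000
      vertex 5.528 0.392 0.000
      vertex 5.528 0.392 28.000
    endloop
  endfacet
  facet normal -0.5878 -0.8090 0.0000
    outer loop
      vertex 1.528 3.298 0.000
      vertex 5.528 0.392 28.000
      vertex 1.528 3.298 28.000
    endloop
  endfacet
  facet normal 0.0000 -1.0000 0.0000
    outer loop
      vertex 5.528 0.392 0.000
      vertex 10.472 0.392 0.000
      vertex 10.472 0.392 28.000
    endloop
  endfacet
  facet normal 0.0000 -1.0000 0.0000
    outer loop
      vertex 5.528 0.392 0.000
      vertex 10.472 0.392 28.000
      vertex 5.528 0.392 28.000
    endloop
  endfacet
  facet normal 0.5878 -0.8090 0.0000
    outer loop
      vertex 10.472 0.392 0.000
      vertex 14.472 3.298 0.000
      vertex 14.472 3.298 28.000
    endloop
  endfacet
  facet normal 0.5878 -0.8090 0.0000
    outer loop
      vertex 10.472 0.392 0.000
      vertex 14.472 3.298 28.000
      vertex 10.472 0.392 28.000
    endloop
  endfacet
  facet normal 0.9510 -0.3091 0.0000
    outer loop
      vertex 14.472 3.298 0.000
      vertex 16.000 8.000 0.000
      vertex 16.000 8.000 28.000
    endloop
  endfacet
  facet normal 0.9510 -0.3091 0.0000
    outer loop
      vertex 14.472 3.298 0.000
      vertex 16.000 8.000 28.000
      vertex 14.472 3.298 28.000
    endloop
  endfacet
endsolid part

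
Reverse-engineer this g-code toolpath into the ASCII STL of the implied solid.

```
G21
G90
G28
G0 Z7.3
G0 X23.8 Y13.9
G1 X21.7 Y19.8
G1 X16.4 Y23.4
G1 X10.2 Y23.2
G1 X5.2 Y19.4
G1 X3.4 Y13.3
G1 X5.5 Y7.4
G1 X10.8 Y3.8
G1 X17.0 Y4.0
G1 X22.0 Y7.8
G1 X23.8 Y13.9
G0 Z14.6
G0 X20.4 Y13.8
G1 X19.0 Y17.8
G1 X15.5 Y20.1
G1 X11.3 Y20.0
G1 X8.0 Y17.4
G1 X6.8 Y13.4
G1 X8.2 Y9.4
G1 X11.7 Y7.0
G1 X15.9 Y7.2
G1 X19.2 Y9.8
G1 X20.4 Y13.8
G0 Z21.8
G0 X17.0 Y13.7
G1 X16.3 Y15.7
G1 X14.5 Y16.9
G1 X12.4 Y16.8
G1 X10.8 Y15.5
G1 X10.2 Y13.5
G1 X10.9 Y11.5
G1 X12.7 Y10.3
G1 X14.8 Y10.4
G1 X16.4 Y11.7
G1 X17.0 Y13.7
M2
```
solid part
  facet normal 0.0000 0.0000 -1.0000
    outer loop
      vertex 17.4 26.7 0.0
      vertex 24.4 21.9 0.0
      vertex 27.2 14.0 0.0
    endloop
  endfacet
  facet normal 0.0000 0.0000 -1.0000
    outer loop
      vertex 9.0 26.4 0.0
      vertex 17.4 26.7 0.0
      vertex 27.2 14.0 0.0
    endloop
  endfacet
  facet normal 0.0000 0.0000 -1.0000
    outer loop
      vertex 2.4 21.3 0.0
      vertex 9.0 26.4 0.0
      vertex 27.2 14.0 0.0
    endloop
  endfacet
  facet normal 0.0000 0.0000 -1.0000
    outer loop
      vertex 0.0 13.2 0.0
      vertex 2.4 21.3 0.0
      vertex 27.2 14.0 0.0
    endloop
  endfacet
  facet normal 0.0000 0.0000 -1.0000
    outer loop
      vertex 2.8 5.3 0.0
      vertex 0.0 13.2 0.0
      vertex 27.2 14.0 0.0
    endloop
  endfacet
  facet normal 0.0000 0.0000 -1.0000
    outer loop
      vertex 9.8 0.5 0.0
      vertex 2.8 5.3 0.0
      vertex 27.2 14.0 0.0
    endloop
  endfacet
  facet normal 0.0000 0.0000 -1.0000
    outer loop
      vertex 18.2 0.8 0.0
      vertex 9.8 0.5 0.0
      vertex 27.2 14.0 0.0
    endloop
  endfacet
  facet normal 0.0000 0.0000 -1.0000
    outer loop
      vertex 24.8 5.9 0.0
      vertex 18.2 0.8 0.0
      vertex 27.2 14.0 0.0
    endloop
  endfacet
  facet normal 0.8611 0.3052 0.4066
    outer loop
      vertex 27.2 14.0 0.0
      vertex 24.4 21.9 0.0
      vertex 13.6 13.6 29.1
    endloop
  endfacet
  facet normal 0.5167 0.7535 0.4067
    outer loop
      vertex 24.4 21.9 0.0
      vertex 17.4 26.7 0.0
      vertex 13.6 13.6 29.1
    endloop
  endfacet
  facet normal -0.0326 0.9130 0.4067
    outer loop
      vertex 17.4 26.7 0.0
      vertex 9.0 26.4 0.0
      vertex 13.6 13.6 29.1
    endloop
  endfacet
  facet normal -0.5587 0.7230 0.4063
    outer loop
      vertex 9.0 26.4 0.0
      vertex 2.4 21.3 0.0
      vertex 13.6 13.6 29.1
    endloop
  endfacet
  facet normal -0.8762 0.2596 0.4059
    outer loop
      vertex 2.4 21.3 0.0
      vertex 0.0 13.2 0.0
      vertex 13.6 13.6 29.1
    endloop
  endfacet
  facet normal -0.8611 -0.3052 0.4066
    outer loop
      vertex 0.0 13.2 0.0
      vertex 2.8 5.3 0.0
      vertex 13.6 13.6 29.1
    endloop
  endfacet
  facet normal -0.5167 -0.7535 0.4067
    outer loop
      vertex 2.8 5.3 0.0
      vertex 9.8 0.5 0.0
      vertex 13.6 13.6 29.1
    endloop
  endfacet
  facet normal 0.0326 -0.9130 0.4067
    outer loop
      vertex 9.8 0.5 0.0
      vertex 18.2 0.8 0.0
      vertex 13.6 13.6 29.1
    endloop
  endfacet
  facet normal 0.5587 -0.7230 0.4063
    outer loop
      vertex 18.2 0.8 0.0
      vertex 24.8 5.9 0.0
      vertex 13.6 13.6 29.1
    endloop
  endfacet
  facet normal 0.8762 -0.2596 0.4059
    outer loop
      vertex 24.8 5.9 0.0
      vertex 27.2 14.0 0.0
      vertex 13.6 13.6 29.1
    endloop
  endfacet
endsolid part

The G0 Z moves step by Δz≈7.3 mm. The G1 loops shrink linearly with z, so the solid tapers from its base footprint up to z≈29.1. Closing with a flat bottom cap and the tapered top and triangulating gives 18 facets — a regular 10-sided pyramid, base circumscribed radius ≈ 13.6 mm, apex at z ≈ 29.1 mm.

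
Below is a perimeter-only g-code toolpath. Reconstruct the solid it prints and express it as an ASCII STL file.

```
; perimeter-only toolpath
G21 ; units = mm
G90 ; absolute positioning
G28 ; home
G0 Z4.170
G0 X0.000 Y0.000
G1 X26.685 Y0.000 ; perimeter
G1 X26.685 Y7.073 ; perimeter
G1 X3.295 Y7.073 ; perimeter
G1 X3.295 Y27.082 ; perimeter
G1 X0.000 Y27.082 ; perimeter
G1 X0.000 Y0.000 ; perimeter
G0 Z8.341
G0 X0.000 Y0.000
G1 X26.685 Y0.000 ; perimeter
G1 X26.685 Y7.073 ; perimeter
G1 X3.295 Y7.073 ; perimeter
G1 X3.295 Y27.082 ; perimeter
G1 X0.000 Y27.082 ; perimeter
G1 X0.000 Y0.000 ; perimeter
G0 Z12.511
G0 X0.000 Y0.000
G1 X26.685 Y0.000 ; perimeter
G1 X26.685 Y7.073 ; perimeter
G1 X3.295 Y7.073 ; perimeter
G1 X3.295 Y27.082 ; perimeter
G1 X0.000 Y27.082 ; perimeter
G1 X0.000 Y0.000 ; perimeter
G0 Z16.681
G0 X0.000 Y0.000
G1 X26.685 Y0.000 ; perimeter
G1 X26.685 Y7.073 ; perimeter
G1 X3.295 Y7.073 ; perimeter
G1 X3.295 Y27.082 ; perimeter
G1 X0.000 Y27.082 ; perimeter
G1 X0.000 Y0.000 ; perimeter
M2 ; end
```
solid part
  facet normal 0.0000 0.0000 -1.0000
    outer loop
      vertex 26.685 7.073 0.000
      vertex 26.685 0.000 0.000
      vertex 0.000 0.000 0.000
    endloop
  endfacet
  facet normal 0.0000 0.0000 -1.0000
    outer loop
      vertex 3.295 7.073 0.000
      vertex 26.685 7.073 0.000
      vertex 0.000 0.000 0.000
    endloop
  endfacet
  facet normal 0.0000 0.0000 -1.0000
    outer loop
      vertex 3.295 27.082 0.000
      vertex 3.295 7.073 0.000
      vertex 0.000 0.000 0.000
    endloop
  endfacet
  facet normal 0.0000 0.0000 -1.0000
    outer loop
      vertex 0.000 27.082 0.000
      vertex 3.295 27.082 0.000
      vertex 0.000 0.000 0.000
    endloop
  endfacet
  facet normal 0.0000 0.0000 1.0000
    outer loop
      vertex 0.000 0.000 16.681
      vertex 26.685 0.000 16.681
      vertex 26.685 7.073 16.681
    endloop
  endfacet
  facet normal 0.0000 0.0000 1.0000
    outer loop
      vertex 0.000 0.000 16.681
      vertex 26.685 7.073 16.681
      vertex 3.295 7.073 16.681
    endloop
  endfacet
  facet normal 0.0000 0.0000 1.0000
    outer loop
      vertex 0.000 0.000 16.681
      vertex 3.295 7.073 16.681
      vertex 3.295 27.082 16.681
    endloop
  endfacet
  facet normal 0.0000 0.0000 1.0000
    outer loop
      vertex 0.000 0.000 16.681
      vertex 3.295 27.082 16.681
      vertex 0.000 27.082 16.681
    endloop
  endfacet
  facet normal 0.0000 -1.0000 0.0000
    outer loop
      vertex 0.000 0.000 0.000
      vertex 26.685 0.000 0.000
      vertex 26.685 0.000 16.681
    endloop
  endfacet
  facet normal 0.0000 -1.0000 0.0000
    outer loop
      vertex 0.000 0.000 0.000
      vertex 26.685 0.000 16.681
      vertex 0.000 0.000 16.681
    endloop
  endfacet
  facet normal 1.0000 0.0000 0.0000
    outer loop
      vertex 26.685 0.000 0.000
      vertex 26.685 7.073 0.000
      vertex 26.685 7.073 16.681
    endloop
  endfacet
  facet normal 1.0000 0.0000 0.0000
    outer loop
      vertex 26.685 0.000 0.000
      vertex 26.685 7.073 16.681
      vertex 26.685 0.000 16.681
    endloop
  endfacet
  facet normal 0.0000 1.0000 0.0000
    outer loop
      vertex 26.685 7.073 0.000
      vertex 3.295 7.073 0.000
      vertex 3.295 7.073 16.681
    endloop
  endfacet
  facet normal 0.0000 1.0000 0.0000
    outer loop
      vertex 26.685 7.073 0.000
      vertex 3.295 7.073 16.681
      vertex 26.685 7.073 16.681
    endloop
  endfacet
  facet normal 1.0000 0.0000 0.0000
    outer loop
      vertex 3.295 7.073 0.000
      vertex 3.295 27.082 0.000
      vertex 3.295 27.082 16.681
    endloop
  endfacet
  facet normal 1.0000 0.0000 0.0000
    outer loop
      vertex 3.295 7.073 0.000
      vertex 3.295 27.082 16.681
      vertex 3.295 7.073 16.681
    endloop
  endfacet
  facet normal 0.0000 1.0000 0.0000
    outer loop
      vertex 3.295 27.082 0.000
      vertex 0.000 27.082 0.000
      vertex 0.000 27.082 16.681
    endloop
  endfacet
  facet normal 0.0000 1.0000 0.0000
    outer loop
      vertex 3.295 27.082 0.000
      vertex 0.000 27.082 16.681
      vertex 3.295 27.082 16.681
    endloop
  endfacet
  facet normal -1.0000 0.0000 0.0000
    outer loop
      vertex 0.000 27.082 0.000
      vertex 0.000 0.000 0.000
      vertex 0.000 0.000 16.681
    endloop
  endfacet
  facet normal -1.0000 0.0000 0.0000
    outer loop
      vertex 0.000 27.082 0.000
      vertex 0.000 0.000 16.681
      vertex 0.000 27.082 16.681
    endloop
  endfacet
endsolid part

The G0 Z moves step by Δz≈4.170 mm. Every layer's G1 loop is the same polygon, so the solid is a straight extrusion of it from z=0 to z≈16.7. Closing with flat bottom and top caps and triangulating gives 20 facets — an L-shaped prism: outer 26.7 × 27.1 mm, arm thicknesses ≈ 7.07 mm (horizontal) and 3.29 mm (vertical), extruded 16.7 mm in z.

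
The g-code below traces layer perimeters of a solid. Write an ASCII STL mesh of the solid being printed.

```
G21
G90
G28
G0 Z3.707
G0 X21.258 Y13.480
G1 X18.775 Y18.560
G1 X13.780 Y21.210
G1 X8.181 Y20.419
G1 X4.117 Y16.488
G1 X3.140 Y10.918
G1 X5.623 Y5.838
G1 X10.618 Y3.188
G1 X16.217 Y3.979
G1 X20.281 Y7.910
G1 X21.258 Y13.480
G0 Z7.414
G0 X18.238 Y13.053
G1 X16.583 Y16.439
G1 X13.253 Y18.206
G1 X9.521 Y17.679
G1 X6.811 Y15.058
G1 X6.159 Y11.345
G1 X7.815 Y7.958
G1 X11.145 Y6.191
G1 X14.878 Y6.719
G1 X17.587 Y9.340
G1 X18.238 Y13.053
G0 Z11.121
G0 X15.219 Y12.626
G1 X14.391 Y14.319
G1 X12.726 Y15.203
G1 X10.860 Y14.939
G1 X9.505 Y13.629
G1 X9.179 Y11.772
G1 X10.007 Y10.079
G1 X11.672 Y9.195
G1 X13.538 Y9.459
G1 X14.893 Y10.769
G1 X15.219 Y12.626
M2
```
solid part
  facet normal 0.0000 0.0000 -1.0000
    outer loop
      vertex 14.307 24.214 0.000
      vertex 20.967 20.680 0.000
      vertex 24.278 13.907 0.000
    endloop
  endfacet
  facet normal 0.0000 0.0000 -1.0000
    outer loop
      vertex 6.842 23.159 0.000
      vertex 14.307 24.214 0.000
      vertex 24.278 13.907 0.000
    endloop
  endfacet
  facet normal 0.0000 0.0000 -1.0000
    outer loop
      vertex 1.423 17.917 0.000
      vertex 6.842 23.159 0.000
      vertex 24.278 13.907 0.000
    endloop
  endfacet
  facet normal 0.0000 0.0000 -1.0000
    outer loop
      vertex 0.120 10.491 0.000
      vertex 1.423 17.917 0.000
      vertex 24.278 13.907 0.000
    endloop
  endfacet
  facet normal 0.0000 0.0000 -1.0000
    outer loop
      vertex 3.431 3.718 0.000
      vertex 0.120 10.491 0.000
      vertex 24.278 13.907 0.000
    endloop
  endfacet
  facet normal 0.0000 0.0000 -1.0000
    outer loop
      vertex 10.091 0.184 0.000
      vertex 3.431 3.718 0.000
      vertex 24.278 13.907 0.000
    endloop
  endfacet
  facet normal 0.0000 0.0000 -1.0000
    outer loop
      vertex 17.556 1.239 0.000
      vertex 10.091 0.184 0.000
      vertex 24.278 13.907 0.000
    endloop
  endfacet
  facet normal 0.0000 0.0000 -1.0000
    outer loop
      vertex 22.975 6.481 0.000
      vertex 17.556 1.239 0.000
      vertex 24.278 13.907 0.000
    endloop
  endfacet
  facet normal 0.7076 0.3459 0.6162
    outer loop
      vertex 24.278 13.907 0.000
      vertex 20.967 20.680 0.000
      vertex 12.199 12.199 14.828
    endloop
  endfacet
  facet normal 0.3692 0.6957 0.6162
    outer loop
      vertex 20.967 20.680 0.000
      vertex 14.307 24.214 0.000
      vertex 12.199 12.199 14.828
    endloop
  endfacet
  facet normal -0.1102 0.7798 0.6162
    outer loop
      vertex 14.307 24.214 0.000
      vertex 6.842 23.159 0.000
      vertex 12.199 12.199 14.828
    endloop
  endfacet
  facet normal -0.5476 0.5661 0.6162
    outer loop
      vertex 6.842 23.159 0.000
      vertex 1.423 17.917 0.000
      vertex 12.199 12.199 14.828
    endloop
  endfacet
  facet normal -0.7757 0.1361 0.6162
    outer loop
      vertex 1.423 17.917 0.000
      vertex 0.120 10.491 0.000
      vertex 12.199 12.199 14.828
    endloop
  endfacet
  facet normal -0.7076 -0.3459 0.6162
    outer loop
      vertex 0.120 10.491 0.000
      vertex 3.431 3.718 0.000
      vertex 12.199 12.199 14.828
    endloop
  endfacet
  facet normal -0.3692 -0.6957 0.6162
    outer loop
      vertex 3.431 3.718 0.000
      vertex 10.091 0.184 0.000
      vertex 12.199 12.199 14.828
    endloop
  endfacet
  facet normal 0.1102 -0.7798 0.6162
    outer loop
      vertex 10.091 0.184 0.000
      vertex 17.556 1.239 0.000
      vertex 12.199 12.199 14.828
    endloop
  endfacet
  facet normal 0.5476 -0.5661 0.6162
    outer loop
      vertex 17.556 1.239 0.000
      vertex 22.975 6.481 0.000
      vertex 12.199 12.199 14.828
    endloop
  endfacet
  facet normal 0.7757 -0.1361 0.6162
    outer loop
      vertex 22.975 6.481 0.000
      vertex 24.278 13.907 0.000
      vertex 12.199 12.199 14.828
    endloop
  endfacet
endsolid part

The G0 Z moves step by Δz≈3.707 mm. The G1 loops shrink linearly with z, so the solid tapers from its base footprint up to z≈14.8. Closing with a flat bottom cap and the tapered top and triangulating gives 18 facets — a regular 10-sided pyramid, base circumscribed radius ≈ 12.2 mm, apex at z ≈ 14.8 mm.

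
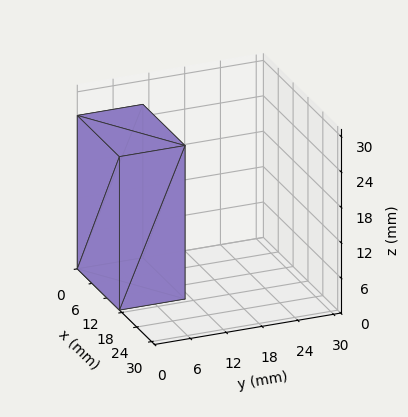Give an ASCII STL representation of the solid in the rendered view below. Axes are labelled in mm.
Reading the render: the shape is a rectangular box, roughly 17 × 11 mm footprint and 26 mm tall (dimensions read to the nearest mm from the axis ticks). For the STL, each face is triangulated and given an outward normal.

solid part
  facet normal 0.0000 0.0000 -1.0000
    outer loop
      vertex 17.00 11.00 0.00
      vertex 17.00 0.00 0.00
      vertex 0.00 0.00 0.00
    endloop
  endfacet
  facet normal 0.0000 0.0000 -1.0000
    outer loop
      vertex 0.00 11.00 0.00
      vertex 17.00 11.00 0.00
      vertex 0.00 0.00 0.00
    endloop
  endfacet
  facet normal 0.0000 0.0000 1.0000
    outer loop
      vertex 0.00 0.00 26.00
      vertex 17.00 0.00 26.00
      vertex 17.00 11.00 26.00
    endloop
  endfacet
  facet normal 0.0000 0.0000 1.0000
    outer loop
      vertex 0.00 0.00 26.00
      vertex 17.00 11.00 26.00
      vertex 0.00 11.00 26.00
    endloop
  endfacet
  facet normal 0.0000 -1.0000 0.0000
    outer loop
      vertex 0.00 0.00 0.00
      vertex 17.00 0.00 0.00
      vertex 17.00 0.00 26.00
    endloop
  endfacet
  facet normal 0.0000 -1.0000 0.0000
    outer loop
      vertex 0.00 0.00 0.00
      vertex 17.00 0.00 26.00
      vertex 0.00 0.00 26.00
    endloop
  endfacet
  facet normal 0.0000 1.0000 0.0000
    outer loop
      vertex 17.00 11.00 26.00
      vertex 17.00 11.00 0.00
      vertex 0.00 11.00 0.00
    endloop
  endfacet
  facet normal 0.0000 1.0000 0.0000
    outer loop
      vertex 0.00 11.00 26.00
      vertex 17.00 11.00 26.00
      vertex 0.00 11.00 0.00
    endloop
  endfacet
  facet normal -1.0000 0.0000 0.0000
    outer loop
      vertex 0.00 11.00 26.00
      vertex 0.00 11.00 0.00
      vertex 0.00 0.00 0.00
    endloop
  endfacet
  facet normal -1.0000 0.0000 0.0000
    outer loop
      vertex 0.00 0.00 26.00
      vertex 0.00 11.00 26.00
      vertex 0.00 0.00 0.00
    endloop
  endfacet
  facet normal 1.0000 0.0000 0.0000
    outer loop
      vertex 17.00 0.00 0.00
      vertex 17.00 11.00 0.00
      vertex 17.00 11.00 26.00
    endloop
  endfacet
  facet normal 1.0000 0.0000 0.0000
    outer loop
      vertex 17.00 0.00 0.00
      vertex 17.00 11.00 26.00
      vertex 17.00 0.00 26.00
    endloop
  endfacet
endsolid part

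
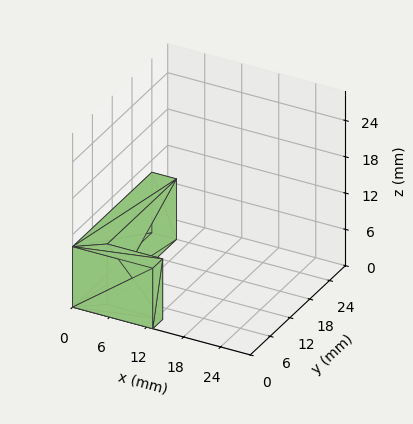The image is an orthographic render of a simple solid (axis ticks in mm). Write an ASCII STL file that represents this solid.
Reading the render: the shape is an L-shaped prism: outer 13 × 24 mm, arm thicknesses ≈ 3 mm (horizontal) and 4 mm (vertical), extruded 10 mm in z (dimensions read to the nearest mm from the axis ticks). For the STL, each face is triangulated and given an outward normal.

solid part
  facet normal 0.0000 0.0000 -1.0000
    outer loop
      vertex 13.00 3.00 0.00
      vertex 13.00 0.00 0.00
      vertex 0.00 0.00 0.00
    endloop
  endfacet
  facet normal 0.0000 0.0000 -1.0000
    outer loop
      vertex 4.00 3.00 0.00
      vertex 13.00 3.00 0.00
      vertex 0.00 0.00 0.00
    endloop
  endfacet
  facet normal 0.0000 0.0000 -1.0000
    outer loop
      vertex 4.00 24.00 0.00
      vertex 4.00 3.00 0.00
      vertex 0.00 0.00 0.00
    endloop
  endfacet
  facet normal 0.0000 0.0000 -1.0000
    outer loop
      vertex 0.00 24.00 0.00
      vertex 4.00 24.00 0.00
      vertex 0.00 0.00 0.00
    endloop
  endfacet
  facet normal 0.0000 0.0000 1.0000
    outer loop
      vertex 0.00 0.00 10.00
      vertex 13.00 0.00 10.00
      vertex 13.00 3.00 10.00
    endloop
  endfacet
  facet normal 0.0000 0.0000 1.0000
    outer loop
      vertex 0.00 0.00 10.00
      vertex 13.00 3.00 10.00
      vertex 4.00 3.00 10.00
    endloop
  endfacet
  facet normal 0.0000 0.0000 1.0000
    outer loop
      vertex 0.00 0.00 10.00
      vertex 4.00 3.00 10.00
      vertex 4.00 24.00 10.00
    endloop
  endfacet
  facet normal 0.0000 0.0000 1.0000
    outer loop
      vertex 0.00 0.00 10.00
      vertex 4.00 24.00 10.00
      vertex 0.00 24.00 10.00
    endloop
  endfacet
  facet normal 0.0000 -1.0000 0.0000
    outer loop
      vertex 0.00 0.00 0.00
      vertex 13.00 0.00 0.00
      vertex 13.00 0.00 10.00
    endloop
  endfacet
  facet normal 0.0000 -1.0000 0.0000
    outer loop
      vertex 0.00 0.00 0.00
      vertex 13.00 0.00 10.00
      vertex 0.00 0.00 10.00
    endloop
  endfacet
  facet normal 1.0000 0.0000 0.0000
    outer loop
      vertex 13.00 0.00 0.00
      vertex 13.00 3.00 0.00
      vertex 13.00 3.00 10.00
    endloop
  endfacet
  facet normal 1.0000 0.0000 0.0000
    outer loop
      vertex 13.00 0.00 0.00
      vertex 13.00 3.00 10.00
      vertex 13.00 0.00 10.00
    endloop
  endfacet
  facet normal 0.0000 1.0000 0.0000
    outer loop
      vertex 13.00 3.00 0.00
      vertex 4.00 3.00 0.00
      vertex 4.00 3.00 10.00
    endloop
  endfacet
  facet normal 0.0000 1.0000 0.0000
    outer loop
      vertex 13.00 3.00 0.00
      vertex 4.00 3.00 10.00
      vertex 13.00 3.00 10.00
    endloop
  endfacet
  facet normal 1.0000 0.0000 0.0000
    outer loop
      vertex 4.00 3.00 0.00
      vertex 4.00 24.00 0.00
      vertex 4.00 24.00 10.00
    endloop
  endfacet
  facet normal 1.0000 0.0000 0.0000
    outer loop
      vertex 4.00 3.00 0.00
      vertex 4.00 24.00 10.00
      vertex 4.00 3.00 10.00
    endloop
  endfacet
  facet normal 0.0000 1.0000 0.0000
    outer loop
      vertex 4.00 24.00 0.00
      vertex 0.00 24.00 0.00
      vertex 0.00 24.00 10.00
    endloop
  endfacet
  facet normal 0.0000 1.0000 0.0000
    outer loop
      vertex 4.00 24.00 0.00
      vertex 0.00 24.00 10.00
      vertex 4.00 24.00 10.00
    endloop
  endfacet
  facet normal -1.0000 0.0000 0.0000
    outer loop
      vertex 0.00 24.00 0.00
      vertex 0.00 0.00 0.00
      vertex 0.00 0.00 10.00
    endloop
  endfacet
  facet normal -1.0000 0.0000 0.0000
    outer loop
      vertex 0.00 24.00 0.00
      vertex 0.00 0.00 10.00
      vertex 0.00 24.00 10.00
    endloop
  endfacet
endsolid part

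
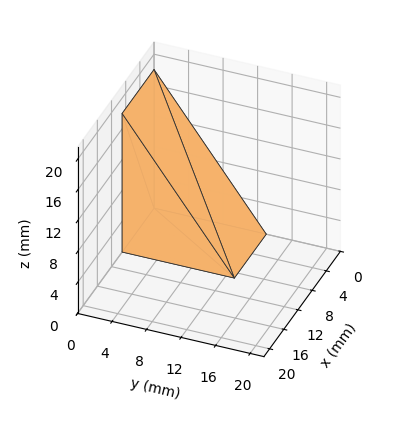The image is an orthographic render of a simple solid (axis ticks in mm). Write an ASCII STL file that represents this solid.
Reading the render: the shape is a wedge (ramp): 9 × 13 mm base, rising to 18 mm along the y=0 edge and sloping linearly to z=0 at y=13 (dimensions read to the nearest mm from the axis ticks). For the STL, each face is triangulated and given an outward normal.

solid part
  facet normal 0.0000 0.0000 -1.0000
    outer loop
      vertex 9.000 13.000 0.000
      vertex 9.000 0.000 0.000
      vertex 0.000 0.000 0.000
    endloop
  endfacet
  facet normal 0.0000 0.0000 -1.0000
    outer loop
      vertex 0.000 13.000 0.000
      vertex 9.000 13.000 0.000
      vertex 0.000 0.000 0.000
    endloop
  endfacet
  facet normal 0.0000 -1.0000 0.0000
    outer loop
      vertex 0.000 0.000 0.000
      vertex 9.000 0.000 0.000
      vertex 9.000 0.000 18.000
    endloop
  endfacet
  facet normal 0.0000 -1.0000 0.0000
    outer loop
      vertex 0.000 0.000 0.000
      vertex 9.000 0.000 18.000
      vertex 0.000 0.000 18.000
    endloop
  endfacet
  facet normal 0.0000 0.8107 0.5855
    outer loop
      vertex 0.000 0.000 18.000
      vertex 9.000 0.000 18.000
      vertex 9.000 13.000 0.000
    endloop
  endfacet
  facet normal 0.0000 0.8107 0.5855
    outer loop
      vertex 0.000 0.000 18.000
      vertex 9.000 13.000 0.000
      vertex 0.000 13.000 0.000
    endloop
  endfacet
  facet normal -1.0000 0.0000 0.0000
    outer loop
      vertex 0.000 0.000 18.000
      vertex 0.000 13.000 0.000
      vertex 0.000 0.000 0.000
    endloop
  endfacet
  facet normal 1.0000 0.0000 0.0000
    outer loop
      vertex 9.000 0.000 0.000
      vertex 9.000 13.000 0.000
      vertex 9.000 0.000 18.000
    endloop
  endfacet
endsolid part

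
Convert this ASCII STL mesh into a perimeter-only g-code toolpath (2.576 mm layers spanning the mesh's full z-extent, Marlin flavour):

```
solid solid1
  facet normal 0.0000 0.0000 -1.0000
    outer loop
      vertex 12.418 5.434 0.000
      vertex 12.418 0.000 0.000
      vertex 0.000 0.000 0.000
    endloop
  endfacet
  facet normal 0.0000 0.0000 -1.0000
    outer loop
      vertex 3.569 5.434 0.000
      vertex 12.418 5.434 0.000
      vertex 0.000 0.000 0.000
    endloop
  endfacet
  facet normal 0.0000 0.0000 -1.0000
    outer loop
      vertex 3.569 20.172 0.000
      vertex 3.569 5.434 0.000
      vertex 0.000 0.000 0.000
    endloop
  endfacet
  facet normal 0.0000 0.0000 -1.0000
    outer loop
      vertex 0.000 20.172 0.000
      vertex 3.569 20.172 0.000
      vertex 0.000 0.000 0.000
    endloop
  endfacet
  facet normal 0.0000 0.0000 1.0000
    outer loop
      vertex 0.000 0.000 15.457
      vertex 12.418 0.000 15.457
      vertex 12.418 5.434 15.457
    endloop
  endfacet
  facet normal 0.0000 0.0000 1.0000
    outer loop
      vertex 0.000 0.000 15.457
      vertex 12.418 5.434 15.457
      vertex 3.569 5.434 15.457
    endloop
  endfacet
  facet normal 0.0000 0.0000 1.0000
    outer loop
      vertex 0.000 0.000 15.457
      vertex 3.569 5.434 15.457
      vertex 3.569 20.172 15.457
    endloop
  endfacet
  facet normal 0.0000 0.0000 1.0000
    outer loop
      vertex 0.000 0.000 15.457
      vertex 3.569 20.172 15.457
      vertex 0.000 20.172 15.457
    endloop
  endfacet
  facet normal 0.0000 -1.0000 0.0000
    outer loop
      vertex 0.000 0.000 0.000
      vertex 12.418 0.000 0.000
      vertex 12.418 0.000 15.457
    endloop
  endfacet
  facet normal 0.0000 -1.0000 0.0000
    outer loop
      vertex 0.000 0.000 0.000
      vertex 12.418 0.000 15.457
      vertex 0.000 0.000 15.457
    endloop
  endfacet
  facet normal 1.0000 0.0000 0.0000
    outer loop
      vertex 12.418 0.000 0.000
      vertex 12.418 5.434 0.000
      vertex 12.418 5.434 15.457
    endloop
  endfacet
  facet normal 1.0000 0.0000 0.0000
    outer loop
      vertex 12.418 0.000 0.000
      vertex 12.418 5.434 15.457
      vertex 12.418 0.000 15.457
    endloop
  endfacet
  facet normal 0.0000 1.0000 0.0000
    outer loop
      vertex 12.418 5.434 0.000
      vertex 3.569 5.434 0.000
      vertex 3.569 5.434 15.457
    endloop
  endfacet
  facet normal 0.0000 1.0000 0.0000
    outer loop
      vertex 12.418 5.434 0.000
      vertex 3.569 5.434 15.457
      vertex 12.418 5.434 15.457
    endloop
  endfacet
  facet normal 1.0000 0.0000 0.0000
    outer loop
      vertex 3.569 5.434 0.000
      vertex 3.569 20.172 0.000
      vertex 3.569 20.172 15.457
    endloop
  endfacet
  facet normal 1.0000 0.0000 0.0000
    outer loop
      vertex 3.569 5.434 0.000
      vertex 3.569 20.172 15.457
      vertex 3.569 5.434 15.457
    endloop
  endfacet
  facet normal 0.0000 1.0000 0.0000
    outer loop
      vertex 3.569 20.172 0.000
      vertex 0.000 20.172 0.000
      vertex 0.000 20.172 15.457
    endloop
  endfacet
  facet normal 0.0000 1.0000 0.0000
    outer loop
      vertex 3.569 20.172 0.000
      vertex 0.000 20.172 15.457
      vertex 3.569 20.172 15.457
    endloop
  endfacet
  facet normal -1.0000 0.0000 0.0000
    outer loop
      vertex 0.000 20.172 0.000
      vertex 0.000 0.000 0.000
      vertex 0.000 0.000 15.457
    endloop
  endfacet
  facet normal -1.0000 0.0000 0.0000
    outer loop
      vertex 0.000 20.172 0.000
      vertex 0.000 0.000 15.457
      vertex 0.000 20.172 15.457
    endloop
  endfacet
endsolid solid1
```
; perimeter-only toolpath
G21 ; units = mm
G90 ; absolute positioning
G28 ; home
; layer 1
G0 Z2.576
G0 X0.000 Y0.000
G1 X12.418 Y0.000
G1 X12.418 Y5.434
G1 X3.569 Y5.434
G1 X3.569 Y20.172
G1 X0.000 Y20.172
G1 X0.000 Y0.000
; layer 2
G0 Z5.152
G0 X0.000 Y0.000
G1 X12.418 Y0.000
G1 X12.418 Y5.434
G1 X3.569 Y5.434
G1 X3.569 Y20.172
G1 X0.000 Y20.172
G1 X0.000 Y0.000
; layer 3
G0 Z7.729
G0 X0.000 Y0.000
G1 X12.418 Y0.000
G1 X12.418 Y5.434
G1 X3.569 Y5.434
G1 X3.569 Y20.172
G1 X0.000 Y20.172
G1 X0.000 Y0.000
; layer 4
G0 Z10.305
G0 X0.000 Y0.000
G1 X12.418 Y0.000
G1 X12.418 Y5.434
G1 X3.569 Y5.434
G1 X3.569 Y20.172
G1 X0.000 Y20.172
G1 X0.000 Y0.000
; layer 5
G0 Z12.881
G0 X0.000 Y0.000
G1 X12.418 Y0.000
G1 X12.418 Y5.434
G1 X3.569 Y5.434
G1 X3.569 Y20.172
G1 X0.000 Y20.172
G1 X0.000 Y0.000
; layer 6
G0 Z15.457
G0 X0.000 Y0.000
G1 X12.418 Y0.000
G1 X12.418 Y5.434
G1 X3.569 Y5.434
G1 X3.569 Y20.172
G1 X0.000 Y20.172
G1 X0.000 Y0.000
M2 ; end

The solid is an L-shaped prism: outer 12.4 × 20.2 mm, arm thicknesses ≈ 5.43 mm (horizontal) and 3.57 mm (vertical), extruded 15.5 mm in z. Slicing at Δz = 2.576 mm — 6 equal slices spanning the solid's height, so layer i sits at z = i·h/6 — gives 6 non-empty perimeters. Each is a 6-segment closed polygon; G0 lifts to the layer z and rapids to the start vertex, then G1 traces the edges.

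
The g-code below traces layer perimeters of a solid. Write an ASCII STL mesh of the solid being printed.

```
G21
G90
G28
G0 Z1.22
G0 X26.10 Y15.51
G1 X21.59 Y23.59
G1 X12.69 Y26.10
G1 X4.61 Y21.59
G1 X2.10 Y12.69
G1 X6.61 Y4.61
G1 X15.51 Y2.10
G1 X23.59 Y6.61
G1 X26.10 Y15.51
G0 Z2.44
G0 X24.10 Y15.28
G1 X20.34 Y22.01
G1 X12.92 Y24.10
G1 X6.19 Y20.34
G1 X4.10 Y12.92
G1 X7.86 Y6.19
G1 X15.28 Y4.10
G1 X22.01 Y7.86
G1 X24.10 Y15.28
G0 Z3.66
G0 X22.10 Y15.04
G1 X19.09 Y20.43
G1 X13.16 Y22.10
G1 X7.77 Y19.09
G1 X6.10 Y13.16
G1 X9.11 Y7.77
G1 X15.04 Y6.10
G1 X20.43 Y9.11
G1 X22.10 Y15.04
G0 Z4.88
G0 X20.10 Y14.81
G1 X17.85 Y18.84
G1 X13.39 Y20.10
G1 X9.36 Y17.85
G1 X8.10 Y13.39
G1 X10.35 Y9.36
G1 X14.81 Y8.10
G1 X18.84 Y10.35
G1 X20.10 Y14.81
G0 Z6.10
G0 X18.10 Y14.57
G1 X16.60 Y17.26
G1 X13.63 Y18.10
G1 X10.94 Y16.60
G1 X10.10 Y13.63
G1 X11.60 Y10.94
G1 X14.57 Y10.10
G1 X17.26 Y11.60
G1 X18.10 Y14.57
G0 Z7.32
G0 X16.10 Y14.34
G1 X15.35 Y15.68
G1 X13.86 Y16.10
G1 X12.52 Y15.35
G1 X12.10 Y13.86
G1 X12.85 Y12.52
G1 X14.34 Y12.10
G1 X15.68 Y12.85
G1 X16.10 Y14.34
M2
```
solid part
  facet normal 0.0000 0.0000 -1.0000
    outer loop
      vertex 12.45 28.10 0.00
      vertex 22.84 25.17 0.00
      vertex 28.10 15.75 0.00
    endloop
  endfacet
  facet normal 0.0000 0.0000 -1.0000
    outer loop
      vertex 3.03 22.84 0.00
      vertex 12.45 28.10 0.00
      vertex 28.10 15.75 0.00
    endloop
  endfacet
  facet normal 0.0000 0.0000 -1.0000
    outer loop
      vertex 0.10 12.45 0.00
      vertex 3.03 22.84 0.00
      vertex 28.10 15.75 0.00
    endloop
  endfacet
  facet normal 0.0000 0.0000 -1.0000
    outer loop
      vertex 5.36 3.03 0.00
      vertex 0.10 12.45 0.00
      vertex 28.10 15.75 0.00
    endloop
  endfacet
  facet normal 0.0000 0.0000 -1.0000
    outer loop
      vertex 15.75 0.10 0.00
      vertex 5.36 3.03 0.00
      vertex 28.10 15.75 0.00
    endloop
  endfacet
  facet normal 0.0000 0.0000 -1.0000
    outer loop
      vertex 25.17 5.36 0.00
      vertex 15.75 0.10 0.00
      vertex 28.10 15.75 0.00
    endloop
  endfacet
  facet normal 0.4787 0.2673 0.8363
    outer loop
      vertex 28.10 15.75 0.00
      vertex 22.84 25.17 0.00
      vertex 14.10 14.10 8.54
    endloop
  endfacet
  facet normal 0.1488 0.5277 0.8363
    outer loop
      vertex 22.84 25.17 0.00
      vertex 12.45 28.10 0.00
      vertex 14.10 14.10 8.54
    endloop
  endfacet
  facet normal -0.2673 0.4787 0.8363
    outer loop
      vertex 12.45 28.10 0.00
      vertex 3.03 22.84 0.00
      vertex 14.10 14.10 8.54
    endloop
  endfacet
  facet normal -0.5277 0.1488 0.8363
    outer loop
      vertex 3.03 22.84 0.00
      vertex 0.10 12.45 0.00
      vertex 14.10 14.10 8.54
    endloop
  endfacet
  facet normal -0.4787 -0.2673 0.8363
    outer loop
      vertex 0.10 12.45 0.00
      vertex 5.36 3.03 0.00
      vertex 14.10 14.10 8.54
    endloop
  endfacet
  facet normal -0.1488 -0.5277 0.8363
    outer loop
      vertex 5.36 3.03 0.00
      vertex 15.75 0.10 0.00
      vertex 14.10 14.10 8.54
    endloop
  endfacet
  facet normal 0.2673 -0.4787 0.8363
    outer loop
      vertex 15.75 0.10 0.00
      vertex 25.17 5.36 0.00
      vertex 14.10 14.10 8.54
    endloop
  endfacet
  facet normal 0.5277 -0.1488 0.8363
    outer loop
      vertex 25.17 5.36 0.00
      vertex 28.10 15.75 0.00
      vertex 14.10 14.10 8.54
    endloop
  endfacet
endsolid part

The G0 Z moves step by Δz≈1.22 mm. The G1 loops shrink linearly with z, so the solid tapers from its base footprint up to z≈8.54. Closing with a flat bottom cap and the tapered top and triangulating gives 14 facets — a regular 8-sided pyramid, base circumscribed radius ≈ 14.1 mm, apex at z ≈ 8.54 mm.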